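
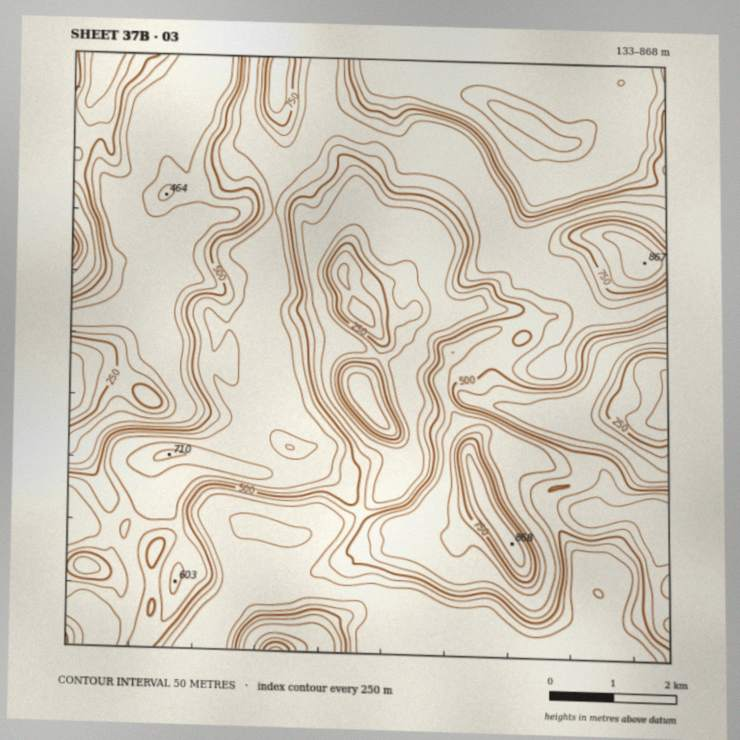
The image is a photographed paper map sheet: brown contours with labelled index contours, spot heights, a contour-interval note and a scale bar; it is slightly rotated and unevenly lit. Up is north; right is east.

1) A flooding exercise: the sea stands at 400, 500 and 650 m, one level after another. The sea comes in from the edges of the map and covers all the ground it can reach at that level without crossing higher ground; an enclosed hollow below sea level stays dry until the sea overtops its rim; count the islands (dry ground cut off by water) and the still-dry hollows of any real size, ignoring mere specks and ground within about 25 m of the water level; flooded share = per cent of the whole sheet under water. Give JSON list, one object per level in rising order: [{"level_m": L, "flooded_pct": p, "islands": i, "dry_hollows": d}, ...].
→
[{"level_m": 400, "flooded_pct": 29, "islands": 0, "dry_hollows": 1}, {"level_m": 500, "flooded_pct": 52, "islands": 0, "dry_hollows": 1}, {"level_m": 650, "flooded_pct": 93, "islands": 2, "dry_hollows": 0}]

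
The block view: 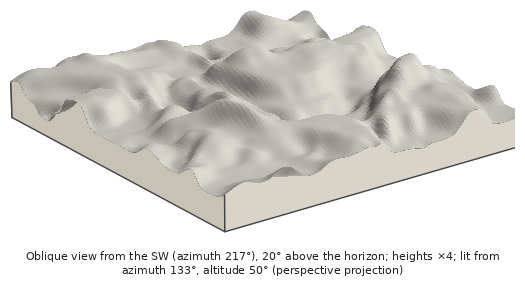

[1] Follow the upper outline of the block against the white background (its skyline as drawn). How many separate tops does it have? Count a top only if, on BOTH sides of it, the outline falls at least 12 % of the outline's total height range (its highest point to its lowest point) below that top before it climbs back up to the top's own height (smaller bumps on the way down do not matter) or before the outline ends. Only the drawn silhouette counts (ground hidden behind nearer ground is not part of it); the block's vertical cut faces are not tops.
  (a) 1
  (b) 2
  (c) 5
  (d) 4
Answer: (b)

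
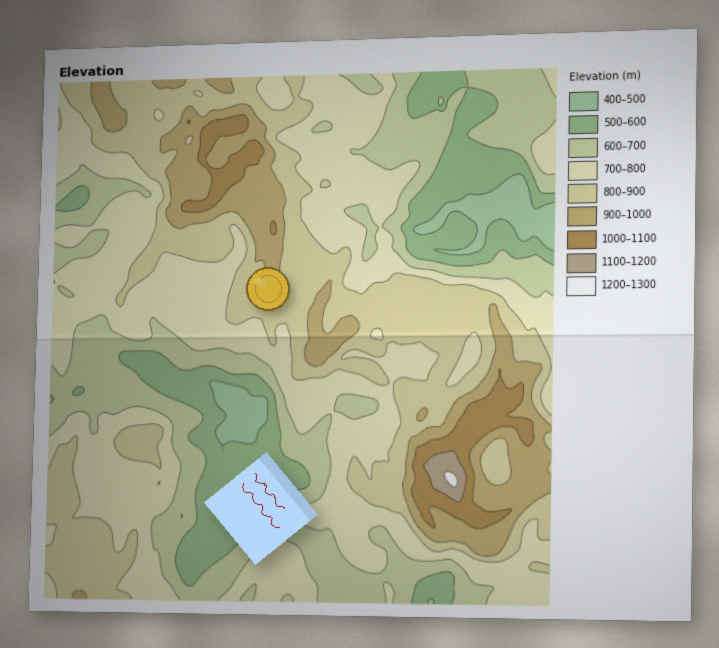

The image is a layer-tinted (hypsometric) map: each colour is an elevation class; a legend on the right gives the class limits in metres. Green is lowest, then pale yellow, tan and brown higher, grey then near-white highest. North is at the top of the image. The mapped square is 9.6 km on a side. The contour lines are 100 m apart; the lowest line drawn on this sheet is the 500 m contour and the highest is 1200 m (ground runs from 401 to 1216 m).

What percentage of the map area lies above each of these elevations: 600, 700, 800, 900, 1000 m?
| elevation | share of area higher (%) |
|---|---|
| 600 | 86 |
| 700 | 67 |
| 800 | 36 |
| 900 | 14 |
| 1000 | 4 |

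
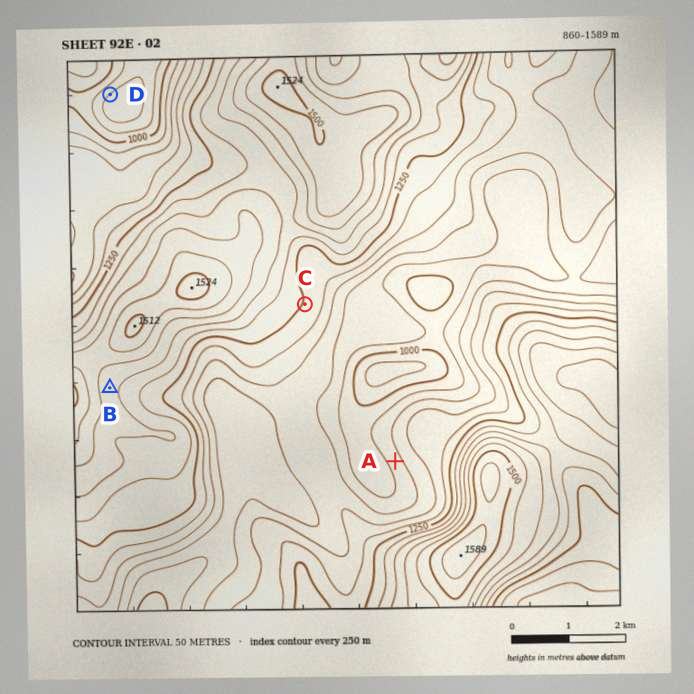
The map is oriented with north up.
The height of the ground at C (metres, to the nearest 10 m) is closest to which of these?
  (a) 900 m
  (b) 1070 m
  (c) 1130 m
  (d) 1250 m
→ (d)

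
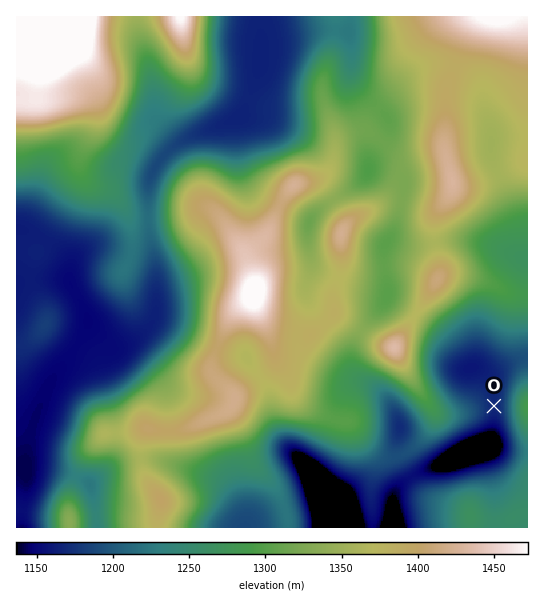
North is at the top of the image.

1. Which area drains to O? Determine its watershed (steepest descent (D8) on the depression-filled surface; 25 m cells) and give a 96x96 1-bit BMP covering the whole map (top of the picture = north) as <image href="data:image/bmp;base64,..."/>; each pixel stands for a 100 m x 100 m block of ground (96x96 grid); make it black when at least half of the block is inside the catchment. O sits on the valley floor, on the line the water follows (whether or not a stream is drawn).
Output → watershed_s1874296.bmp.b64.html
<image width="96" height="96" href="data:image/bmp;base64,Qk2+BAAAAAAAAD4AAAAoAAAAYAAAAGAAAAABAAEAAAAAAIAEAAATCwAAEwsAAAIAAAAAAAAA////AAAAAAAAAAAAAAAAAAAAAAAAAAAAAAAAAAAAAAAAAAAAAAAAAAAAAAAAAAAAAAAAAAAAAAAAAAAAAAAAAAAAAAAAAAAAAAAAAAAAAAAAAAAAAAAAAAAAAAAAAAAAAAAAAAAAAAAAAAAAAAAAAAAAAAAAAAAAAAAAAAAAAAAAAAAAAAAAAAAAAAAAAAAAAAAAAAAAAAAAAAAAAAAAAAAAAAAAAAAAAAAAAAAAAAAAAAAAAAAAAAAAAAAAAAAAAAAAAAAAAAAAAAAAAAAAAAAAAAAAAAAAAAAAAAAAAAAAAAAAAAAAAAAAAAAAAAAAAAAAAAAAAAAAAAAAAAAAAAAAAAAAAAAAAAAAAAAAAAAAAAAAAAAAAAAD/AAAAAAAAAAAAAAH//8AAAAAAAAAAAAH//8AAAAAAAAAAAAP//8AAAAAAAAAAAAf//8AAAAAAAAAAAA///8AAAAAAAAAAAA///8AAAAAAAAAAAB///8AAAAAAAAAAAB///8AAAAAAAAAAAD///8AAAAAAAAAAAH///8AAAAAAAAAAAH///8AAAAAAAAAAAH///8AAAAAAAAAAAD///8AAAAAAAAAAAD///8AAAAAAAAAAAB///8AAAAAAAAAAAA///8AAAAAAAAAAAAf//8AAAAAAAAAAAAf//8AAAAAAAAAAAAP//8AAAAAAAAAAAAH//8AAAAAAAAAAAAH//8AAAAAAAAAAAAD//AAAAAAAAAAAAAD/8AAAAAAAAAAAAAB/gAAAAAAAAAAAAAAAAAAAAAAAAAAAAAAAAAAAAAAAAAAAAAAAAAAAAAAAAAAAAAAAAAAAAAAAAAAAAAAAAAAAAAAAAAAAAAAAAAAAAAAAAAAAAAAAAAAAAAAAAAAAAAAAAAAAAAAAAAAAAAAAAAAAAAAAAAAAAAAAAAAAAAAAAAAAAAAAAAAAAAAAAAAAAAAAAAAAAAAAAAAAAAAAAAAAAAAAAAAAAAAAAAAAAAAAAAAAAAAAAAAAAAAAAAAAAAAAAAAAAAAAAAAAAAAAAAAAAAAAAAAAAAAAAAAAAAAAAAAAAAAAAAAAAAAAAAAAAAAAAAAAAAAAAAAAAAAAAAAAAAAAAAAAAAAAAAAAAAAAAAAAAAAAAAAAAAAAAAAAAAAAAAAAAAAAAAAAAAAAAAAAAAAAAAAAAAAAAAAAAAAAAAAAAAAAAAAAAAAAAAAAAAAAAAAAAAAAAAAAAAAAAAAAAAAAAAAAAAAAAAAAAAAAAAAAAAAAAAAAAAAAAAAAAAAAAAAAAAAAAAAAAAAAAAAAAAAAAAAAAAAAAAAAAAAAAAAAAAAAAAAAAAAAAAAAAAAAAAAAAAAAAAAAAAAAAAAAAAAAAAAAAAAAAAAAAAAAAAAAAAAAAAAAAAAAAAAAAAAAAAAAAAAAAAAAAAAAAAAAAAAAAAAAAAAAAAAAAAAAAAAAAAAAAAAAAAAAAAAAAAAAAAAAAAAAAAAAAAAAAAAAAAAAAAAAAAAAAAAAAAAAAAAAAAAAAAAAAAAAAAAAAAAAAAAAAAAAAAAAAAAAAA="/>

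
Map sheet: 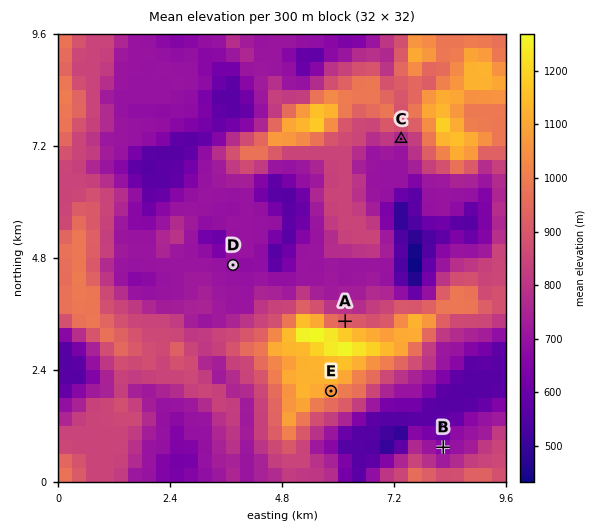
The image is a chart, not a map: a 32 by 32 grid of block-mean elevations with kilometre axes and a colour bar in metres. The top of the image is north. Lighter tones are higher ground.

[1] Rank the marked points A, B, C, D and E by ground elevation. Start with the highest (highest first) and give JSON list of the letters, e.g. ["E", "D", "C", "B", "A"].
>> ["E", "A", "C", "D", "B"]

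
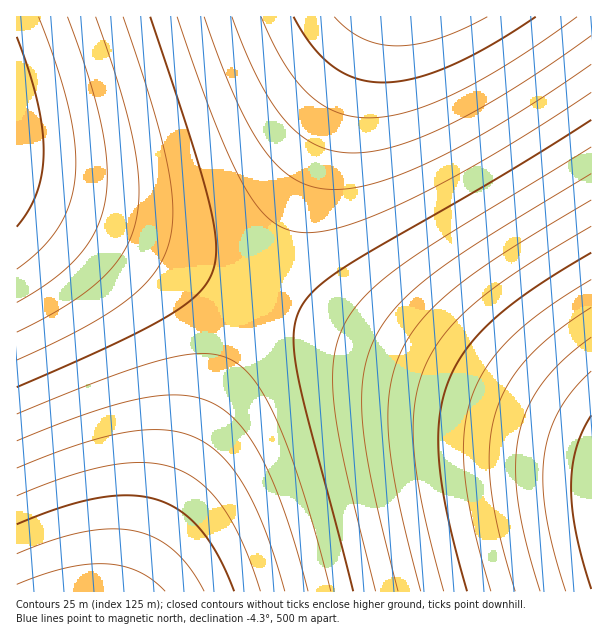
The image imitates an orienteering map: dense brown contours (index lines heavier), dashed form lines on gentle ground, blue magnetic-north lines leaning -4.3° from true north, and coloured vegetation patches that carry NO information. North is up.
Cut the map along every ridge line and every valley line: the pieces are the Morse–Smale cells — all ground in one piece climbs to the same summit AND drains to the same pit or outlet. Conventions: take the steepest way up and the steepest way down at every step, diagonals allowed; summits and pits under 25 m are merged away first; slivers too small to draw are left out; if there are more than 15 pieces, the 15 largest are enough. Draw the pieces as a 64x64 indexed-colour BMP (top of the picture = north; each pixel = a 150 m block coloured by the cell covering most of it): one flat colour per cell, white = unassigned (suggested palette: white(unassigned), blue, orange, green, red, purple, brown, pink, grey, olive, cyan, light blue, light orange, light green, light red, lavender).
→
<image width="64" height="64" href="data:image/bmp;base64,Qk12CAAAAAAAAHYAAAAoAAAAQAAAAEAAAAABAAQAAAAAAAAIAAATCwAAEwsAABAAAAAAAAAA////ALR3HwAOf/8ALKAsACgn1gC9Z5QAS1aMAMJ34wB/f38AIr28AM++FwDox64AeLv/AIrfmACWmP8A1bDFAEREREREREIiIiIiIiIiIiIiIiIiIiIiIiIiIiIiIiIiREREREREQiIiIiIiIiIiIiIiIiIiIiIiIiIiIiIiIiJERERERERCIiIiIiIiIiIiIiIiIiIiIiIiIiIiIiIiIkREREREREQiIiIiIiIiIiIiIiIiIiIiIiIiIiIiIiIiRERERERERCIiIiIiIiIiIiIiIiIiIiIiIiIiIiIiIiJEREREREREQiIiIiIiIiIiIiIiIiIiIiIiIiIiIiIiIkRERERERERCIiIiIiIiIiIiIiIiIiIiIiIiIiIiIiIiREREREREREQiIiIiIiIiIiIiIiIiIiIiIiIiIiIiIiJERERERERERCIiIiIiIiIiIiIiIiIiIiIiIiIiIiIiIkREREREREREIiIiIiIiIiIiIiIiIiIiIiIiIiIiIiIiRERERERERERCIiIiIiIiIiIiIiIiIiIiIiIiIiIiIiJEREREREREREIiIiIiIiIiIiIiIiIiIiIiIiIiIiIiIkRERERERERERCIiIiIiIiIiIiIiIiIiIiIiIiIiIiIiREREREREREREIiIiIiIiIiIiIiIiIiIiIiIiIiIiIiJERERERERERERCIiIiIiIiIiIiIiIiIiIiIiIiIiIiIkREREREREREREIiIiIiIiIiIiIiIiIiIiIiIiIiIiIiREREREREREREQiIiIiIiIiIiIiIiIiIiIiIiIiIiIiJEREREREREREREIiIiIiIiIiIiIiIiIiIiIiIiIiIiIUREREREREREREQiIiIiIiIiIiIiIiIiIiIiIiIiIiERREREREREREREREIiIiIiIiIiIiIiIiIiIiIiIiIRERFEREREREREREREQiIiIiIiIiIiIiIiIiIiIiIiEREREUREREREREREREREIiIiIiIiIiIiIiIiIiIiIhERERERREREREREREREREQiIiIiIiIiIiIiIiIiIiERERERERFERERERERERERERCIiIiIiIiIiIiIiIiIhEREREREREUREREREREREREREQiIiIiIiIiIiIiIiIRERERERERERRERERERERERERERCIiIiIiIiIiIiIhERERERERERERFEREREREREREREREQiIiIiIiIiIiIREREREREREREREURERERERERERERERCIiIiIiIiIiERERERERERERERERREREREREREREREREQiIiIiIiIRERERERERERERERERFERERERERERERERERCIiIiIiEREREREREREREREREREUREREREREREREREREIiIiIhERERERERERERERERERERRERERERERERERERERCIiERERERERERERERERERERERFEREREREREREREREREIhEREREREREREREREREREREREUREREREREREREREREQxERERERERERERERERERERERERRERERERERERERERDMzERERERERERERERERERERERERFEREREREREREREQzMzMxEREREREREREREREREREREREUREREREREREREMzMzMzERERERERERERERERERERERERREREREREREQzMzMzMzMRERERERERERERERERERERERFEREREREREMzMzMzMzMzEREREREREREREREREREREREURERERERDMzMzMzMzMzMRERERERERERERERERERERERREREREMzMzMzMzMzMzMzERERERERERERERERERERERFERERDMzMzMzMzMzMzMzMREREREREREREREREREREREUREQzMzMzMzMzMzMzMzMzERERERERERERERERERERERREMzMzMzMzMzMzMzMzMzMREREREREREREREREREREREzMzMzMzMzMzMzMzMzMzMxERERERERERERERERERERETMzMzMzMzMzMzMzMzMzMzMRERERERERERERERERERERMzMzMzMzMzMzMzMzMzMzMxEREREREREREREREREREREzMzMzMzMzMzMzMzMzMzMzMRERERERERERERERERERETMzMzMzMzMzMzMzMzMzMzMxERERERERERERERERERERMzMzMzMzMzMzMzMzMzMzMzMREREREREREREREREREREzMzMzMzMzMzMzMzMzMzMzMxERERERERERERERERERETMzMzMzMzMzMzMzMzMzMzMzERERERERERERERERERERMzMzMzMzMzMzMzMzMzMzMzMxEREREREREREREREREREzMzMzMzMzMzMzMzMzMzMzMzERERERERERERERERERETMzMzMzMzMzMzMzMzMzMzMzMxERERERERERERERERERMzMzMzMzMzMzMzMzMzMzMzMzEREREREREREREREREREzMzMzMzMzMzMzMzMzMzMzMzMxERERERERERERERERETMzMzMzMzMzMzMzMzMzMzMzMzERERERERERERERERERMzMzMzMzMzMzMzMzMzMzMzMzMREREREREREREREREREzMzMzMzMzMzMzMzMzMzMzMzMzERERERERERERERERETMzMzMzMzMzMzMzMzMzMzMzMzMRERERERERERERERERMzMzMzMzMzMzMzMzMzMzMzMzMzEREREREREREREREREzMzMzMzMzMzMzMzMzMzMzMzMzMRERERERERERERERETMzMzMzMzMzMzMzMzMzMzMzMzMzERERERERERERERER"/>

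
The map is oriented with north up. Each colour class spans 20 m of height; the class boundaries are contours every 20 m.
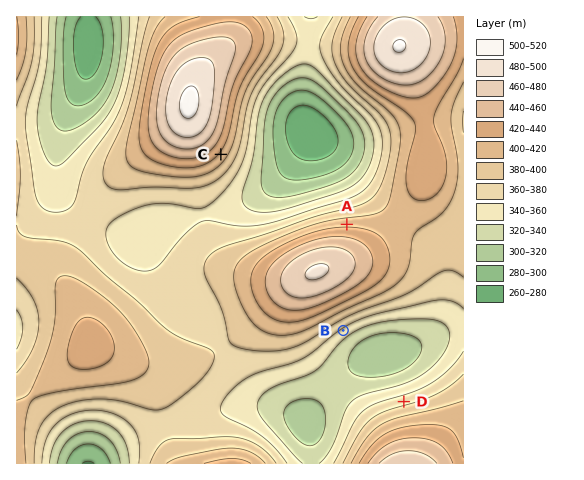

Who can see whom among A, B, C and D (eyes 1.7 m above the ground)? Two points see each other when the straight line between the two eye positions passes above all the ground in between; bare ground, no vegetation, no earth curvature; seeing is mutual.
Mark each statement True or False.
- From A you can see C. True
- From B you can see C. False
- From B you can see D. True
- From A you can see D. False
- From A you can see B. False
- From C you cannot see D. True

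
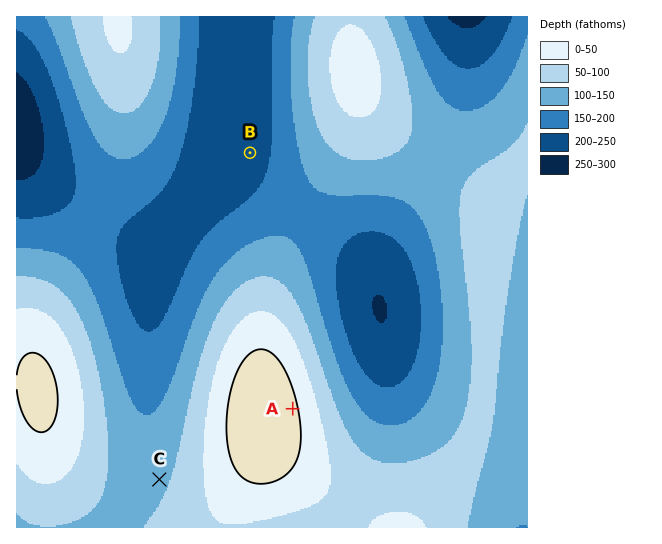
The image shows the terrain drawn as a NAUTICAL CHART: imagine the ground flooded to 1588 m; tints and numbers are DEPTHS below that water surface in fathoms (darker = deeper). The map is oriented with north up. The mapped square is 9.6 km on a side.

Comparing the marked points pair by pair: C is lower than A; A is higher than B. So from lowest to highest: B C A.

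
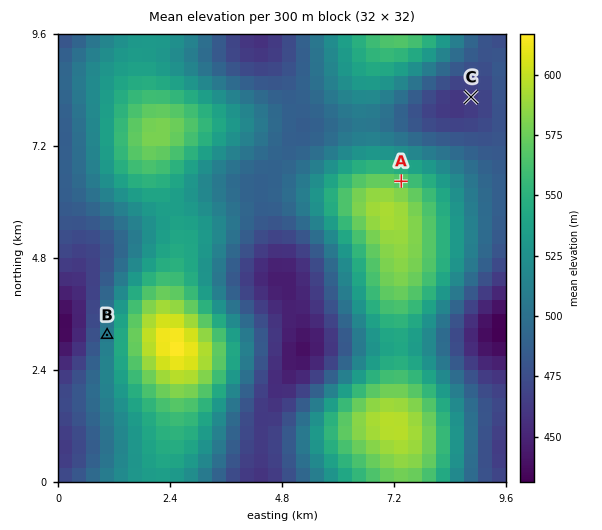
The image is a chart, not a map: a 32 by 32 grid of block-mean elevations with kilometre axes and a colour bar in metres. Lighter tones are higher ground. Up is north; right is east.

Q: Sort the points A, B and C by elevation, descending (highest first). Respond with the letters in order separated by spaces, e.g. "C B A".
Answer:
A B C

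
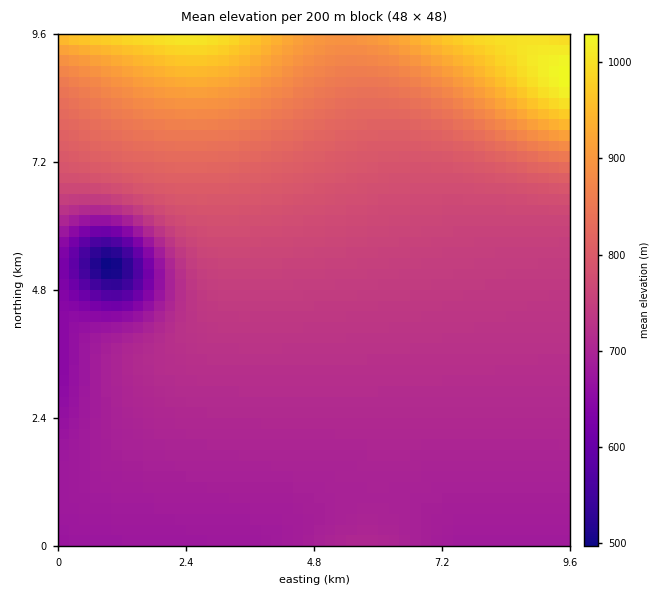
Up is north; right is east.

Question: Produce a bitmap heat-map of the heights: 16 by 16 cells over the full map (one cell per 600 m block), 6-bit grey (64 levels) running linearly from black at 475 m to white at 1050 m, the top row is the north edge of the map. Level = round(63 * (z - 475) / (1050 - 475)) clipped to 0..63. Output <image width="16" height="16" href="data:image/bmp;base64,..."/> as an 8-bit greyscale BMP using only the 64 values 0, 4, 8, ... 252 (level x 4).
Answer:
<image width="16" height="16" href="data:image/bmp;base64,Qk02BQAAAAAAADYEAAAoAAAAEAAAABAAAAABAAgAAAAAAAABAAATCwAAEwsAAAABAAAAAAAAAAAAAAEBAQACAgIAAwMDAAQEBAAFBQUABgYGAAcHBwAICAgACQkJAAoKCgALCwsADAwMAA0NDQAODg4ADw8PABAQEAAREREAEhISABMTEwAUFBQAFRUVABYWFgAXFxcAGBgYABkZGQAaGhoAGxsbABwcHAAdHR0AHh4eAB8fHwAgICAAISEhACIiIgAjIyMAJCQkACUlJQAmJiYAJycnACgoKAApKSkAKioqACsrKwAsLCwALS0tAC4uLgAvLy8AMDAwADExMQAyMjIAMzMzADQ0NAA1NTUANjY2ADc3NwA4ODgAOTk5ADo6OgA7OzsAPDw8AD09PQA+Pj4APz8/AEBAQABBQUEAQkJCAENDQwBEREQARUVFAEZGRgBHR0cASEhIAElJSQBKSkoAS0tLAExMTABNTU0ATk5OAE9PTwBQUFAAUVFRAFJSUgBTU1MAVFRUAFVVVQBWVlYAV1dXAFhYWABZWVkAWlpaAFtbWwBcXFwAXV1dAF5eXgBfX18AYGBgAGFhYQBiYmIAY2NjAGRkZABlZWUAZmZmAGdnZwBoaGgAaWlpAGpqagBra2sAbGxsAG1tbQBubm4Ab29vAHBwcABxcXEAcnJyAHNzcwB0dHQAdXV1AHZ2dgB3d3cAeHh4AHl5eQB6enoAe3t7AHx8fAB9fX0Afn5+AH9/fwCAgIAAgYGBAIKCggCDg4MAhISEAIWFhQCGhoYAh4eHAIiIiACJiYkAioqKAIuLiwCMjIwAjY2NAI6OjgCPj48AkJCQAJGRkQCSkpIAk5OTAJSUlACVlZUAlpaWAJeXlwCYmJgAmZmZAJqamgCbm5sAnJycAJ2dnQCenp4An5+fAKCgoAChoaEAoqKiAKOjowCkpKQApaWlAKampgCnp6cAqKioAKmpqQCqqqoAq6urAKysrACtra0Arq6uAK+vrwCwsLAAsbGxALKysgCzs7MAtLS0ALW1tQC2trYAt7e3ALi4uAC5ubkAurq6ALu7uwC8vLwAvb29AL6+vgC/v78AwMDAAMHBwQDCwsIAw8PDAMTExADFxcUAxsbGAMfHxwDIyMgAycnJAMrKygDLy8sAzMzMAM3NzQDOzs4Az8/PANDQ0ADR0dEA0tLSANPT0wDU1NQA1dXVANbW1gDX19cA2NjYANnZ2QDa2toA29vbANzc3ADd3d0A3t7eAN/f3wDg4OAA4eHhAOLi4gDj4+MA5OTkAOXl5QDm5uYA5+fnAOjo6ADp6ekA6urqAOvr6wDs7OwA7e3tAO7u7gDv7+8A8PDwAPHx8QDy8vIA8/PzAPT09AD19fUA9vb2APf39wD4+PgA+fn5APr6+gD7+/sA/Pz8AP39/QD+/v4A////AFhYWFhYXFxcYGRkYFxcXFxYXFxcXFxcYGBgYGBgYGBgXFxgYGBgYGBgZGRgYGBgYFhgYGRkZGRkZGRkZGRkZGRUYGRoaGhoaGhoaGhoaGhoVGBobGxsbGxsbGxsbGxsbFBcZGxwcHBwcHBwcHBwcHBIPEhkdHR0dHR0dHR0cHBwNBQsYHh8fHh4eHh4dHR0dEAoSHCAgICAfHx8fHh4eHhoaHSEiIiIhISEgICAgICAhIiQlJSUkIyMiIiEiIiMkJSYnKCgoJyYlJCQkJScpLCcpKywsLCooJyYmJyktMTUrLS8xMjEuLCopKiwvMzg7MTQ2Nzg2Mi8tLS8xNTg6Ow="/>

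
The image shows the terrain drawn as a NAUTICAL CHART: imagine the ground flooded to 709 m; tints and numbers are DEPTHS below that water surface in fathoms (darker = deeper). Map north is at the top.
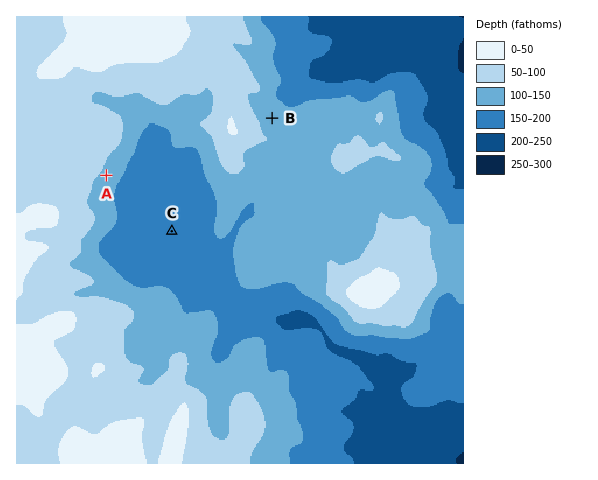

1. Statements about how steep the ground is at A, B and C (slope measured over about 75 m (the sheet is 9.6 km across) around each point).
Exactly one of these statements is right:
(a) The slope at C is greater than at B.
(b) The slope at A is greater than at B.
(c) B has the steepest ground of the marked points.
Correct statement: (b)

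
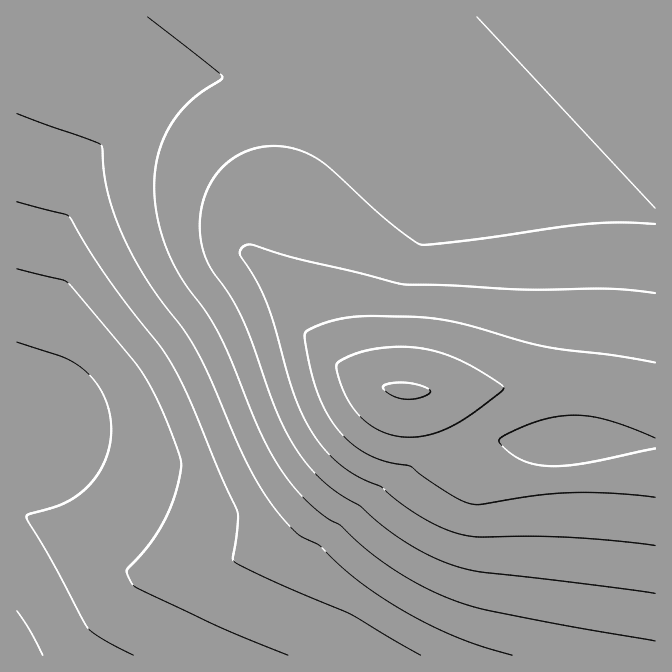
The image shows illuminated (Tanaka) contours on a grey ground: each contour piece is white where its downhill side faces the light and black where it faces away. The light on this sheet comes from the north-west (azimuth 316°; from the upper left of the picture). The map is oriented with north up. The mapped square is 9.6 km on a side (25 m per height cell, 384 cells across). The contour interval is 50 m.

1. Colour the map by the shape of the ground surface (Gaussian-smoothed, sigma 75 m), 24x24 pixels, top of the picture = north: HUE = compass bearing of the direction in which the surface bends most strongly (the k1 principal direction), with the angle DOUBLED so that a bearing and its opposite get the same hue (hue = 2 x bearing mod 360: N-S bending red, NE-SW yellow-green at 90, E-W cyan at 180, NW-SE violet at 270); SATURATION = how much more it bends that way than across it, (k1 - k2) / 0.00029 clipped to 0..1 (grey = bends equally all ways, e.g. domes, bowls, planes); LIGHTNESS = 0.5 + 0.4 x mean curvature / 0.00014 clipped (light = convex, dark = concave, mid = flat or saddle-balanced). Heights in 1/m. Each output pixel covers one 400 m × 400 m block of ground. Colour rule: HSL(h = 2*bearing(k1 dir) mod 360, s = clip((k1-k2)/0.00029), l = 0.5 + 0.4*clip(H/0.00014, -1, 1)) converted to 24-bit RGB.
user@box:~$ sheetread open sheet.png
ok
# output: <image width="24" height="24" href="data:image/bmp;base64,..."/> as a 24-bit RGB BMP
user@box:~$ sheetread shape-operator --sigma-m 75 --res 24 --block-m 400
<image width="24" height="24" href="data:image/bmp;base64,Qk32BgAAAAAAADYAAAAoAAAAGAAAABgAAAABABgAAAAAAMAGAAATCwAAEwsAAAAAAAAAAAAAcqVooZ2CrICAj4J4g396f318gH59hIB/goCAgYCBf3+Bf4CBeHaAcjA9ejsvkIRjiZV4g5d5dYx1dotwd4lldoZXc4FIcXo+bKKIfJKCmoORt4OYh4B/f4CBfoCChIKDgoGDgYCDgX+CgXqAdSZRiVVmjIiAj5J+jZh8hJl5d4x9eYp+e4h/fIZ/fYSAeX6CcZWUeYmFfoKBnoGUwZrNjoK4gn2cgoCKg4CFhH6Eg3yAfTVzj0p4jnx9kId9lpV7k554g5x1dIx7d4l+eoeAfIWAfYOBeX2BdYCGeYaHgb7EjsvegpPDmnzIrIXYtovcuYfTpXmthV1naCNplHV+k3p4lYZ6m5V6nqV2gqFwb4x5c4l+d4eAeoSBfIOCeHyBd6ytkOjmc6q4eXCBgXB/hHB+h298i217llRtrxNCyxlQOIJpeYtemH16l4qAnZKDr6h/h6tuaI15bop/dIaBeISCe4KCeHuBhNPNcX6Bcm13eG55fG55gG54hGx3gTVPeBYsnE1fplpntGJxQolEa5dmmpuQk5yjw5y7xs6YZpukapCTcYiJdoOFeoCCd3qBfn1wdHFub2txdGxzeGxzfGtzdSxPfSdLlV97n1x8qV12sWVstIJvOKEsO7dVkMO/m+fm0uf5srT/xMD/zsj/0cv/zsj/xcL9f3xrc3JrbWptcGttc2tubzRYdCxViWd+kWOGnWCMqWiNs3mLvZGNwLGaT8o6AaUAHOECSqIxQYNOUoJqX4J1ZYVljIFYknM3gH1oc3JpamlqbWpqbUliYiJPfGx4g2uCiGeMlWiZpXajs46lwqiqy8G3xce4oLigWK0/T3QYMkgKIy4FKS8ELy0EPjQHYE0UgX1odHNpaWppa19mUBlDcmhvdHB3dG59dGuHem6UjX+gq5yuw7i53OTq2N7z1db2zMn3m5TteHDfZmLRY2nMco3eqc/6zOr/gn5pdXVqamVrUhs+alBhanVtbnh2bXh9aniGbH6SfY6do87IzP/9z+382d7yxb/ntaPmpY7snIjzmY72lZXykJ/hgJGwgH+Ign9seHdtYStieUVyb3J7YnlsZn1yZ4F8ZYmHZpOReMyozP/ne8mfhayQpaSXqYyUpXiXnmecjGKTg2eLg3GHhnqCh31/hH9/g4Bxemh1UB1lenCFgXaIdXaFY4JzYoZ2YYx8XauDzP/cWL1yWq1cXqRfhpF0nnZynmd4l2GBj2OGiWqGhnODhnp+iH59hX9+g4F3Xkh7VTmCdHGOenWRhXuVhHyTZYp4XZJ1vP/NX9B5VZ9YYaNTYZlPUnhZkXBjlGBikGFwi2Z4h259hnZ9hnt8iIB9hYB+goJ9PzR6V1ORcXaWdHuaeH2ihX+umoi7sffRiu+nY5RpYpddbZhZdJRVO29MfG9bi2diimZpiGxzhnJ4hXh6hn58iIJ+hoJ/gYKDNT5/VWGYcoCbdIihdpKqeqO5j9fc3fXWhZZ8b5BvcJBpd5Bkfo5hYYBUNmZihHBohm9thXJyhXd3hX17hoF9iIN9h4F5gYKGSV+HPmOWdIqedZWjdqWqebWpfsOPuMaHqpKHgo18e4x1fotxgopuhIZrRB4zaGkfbG4icHEmdHMpdnApdmkndV4lc1MmgYKJcXyKIGWFdpGeeJ2heaafe6uTfq9+oK6CppmFmImFh4p/g4h7hYd4fEBjeDxhgn91gX51gX5zgX5ygH5zgH53gH98gH9/gIKKgIGKK3qCVJ2eep6dfKGVfaOKg6N/lqKCnpmDmYqEkoSDiIWBhVtwcSlYgX96gYB8gX99gH9+gH9+gH9/gH9/gH9/gH9/gIKKgIGKcYCLHnxfY52IfpuOf5yGhZyBkZqCmJaDloyDk4SDkGFxcSNMgXZ5gIF+gIB+gIB/gIB/gIB/gIB/gIB/gIB/gIB/gIGJgIGJfH6KbYqIInw9QJNGeZd5hpeBjpaClJOCk4V5jEE9dyc4gnV4f4F/f4F/f4B/gIB/gIB/gIB/gIB/gIB/gIB/gIB/f4GIgIGIfX+IfYCIeoSHTIVKRXsmYX8nfoEpfWUneEongVpQfoJ9f4GAf4GAf4B/f4B/f4B/f4B/f4B/f4B/f4B/f4B/f4B/f4GHgIGGfn+HfoCGfoGGfoKGfoOFe4R+fIN4fIN8f4KBf4KBf4GBf4GAf4GAf4CAf4CAf4CAf4B/f4B/f4B/f4B/f4B/f4B/f4CFgICFfn+FfoCFfoGEfoGEfoKEf4KDf4KDf4KCf4KBf4GBf4GAf4CAf4CAf4CAf4CAf4CAf4CAf4CAf4CAf4CAf4B/f4B/"/>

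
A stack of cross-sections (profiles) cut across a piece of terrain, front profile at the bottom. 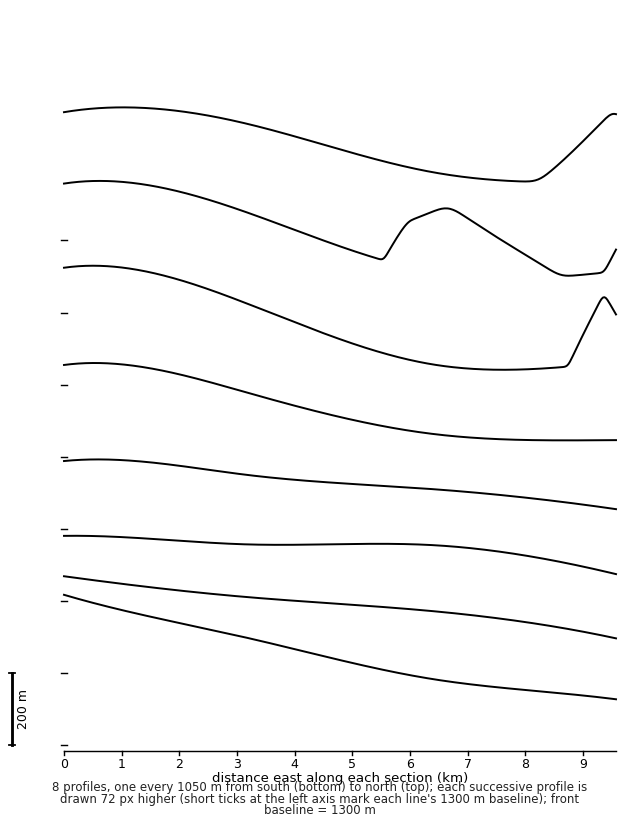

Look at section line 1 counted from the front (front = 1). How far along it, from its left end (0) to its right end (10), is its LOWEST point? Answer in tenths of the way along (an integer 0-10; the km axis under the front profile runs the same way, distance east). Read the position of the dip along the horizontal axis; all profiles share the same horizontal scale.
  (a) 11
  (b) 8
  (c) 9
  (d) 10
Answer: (d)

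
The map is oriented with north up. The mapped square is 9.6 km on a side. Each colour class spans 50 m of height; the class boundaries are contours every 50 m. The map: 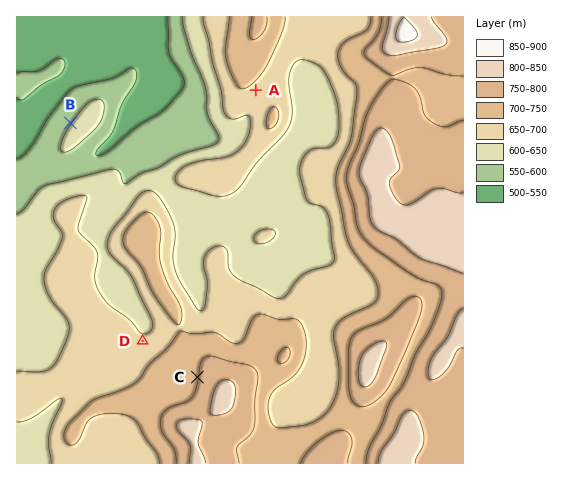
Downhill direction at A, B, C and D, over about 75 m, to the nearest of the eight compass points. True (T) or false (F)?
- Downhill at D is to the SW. F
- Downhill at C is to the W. T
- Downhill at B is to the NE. F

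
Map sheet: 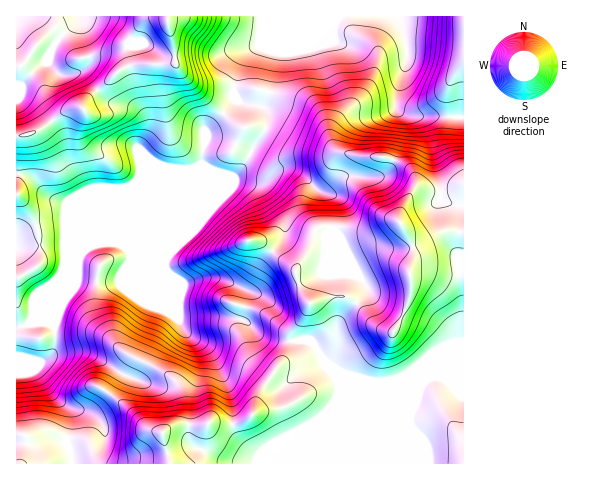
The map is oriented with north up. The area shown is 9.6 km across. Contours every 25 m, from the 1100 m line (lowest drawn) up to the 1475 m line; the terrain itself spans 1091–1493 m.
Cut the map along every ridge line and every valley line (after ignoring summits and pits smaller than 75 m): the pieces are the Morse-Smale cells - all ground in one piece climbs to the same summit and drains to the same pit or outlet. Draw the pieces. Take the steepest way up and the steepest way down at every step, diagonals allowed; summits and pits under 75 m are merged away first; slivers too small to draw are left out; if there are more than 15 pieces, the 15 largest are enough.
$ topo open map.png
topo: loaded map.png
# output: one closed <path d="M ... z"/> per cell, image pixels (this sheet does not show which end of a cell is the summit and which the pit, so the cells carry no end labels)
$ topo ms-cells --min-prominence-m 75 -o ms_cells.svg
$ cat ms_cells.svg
<path d="M463 16l-131 0-83 35-7 8-4 12-5 32-28 28-3 33-9 6-36 15-56 56-14 7-7 7-8 19-9 11 14-7 32 4 9-1 13-23 40 41 9 18 43 0 19 2 23 19 18 4 25-2 9 8 3 8 13 13 6 15-3 14 0 66 127 0z"/><path d="M131 258l-13 23-9 1-26-4-12 3-8 5-33 35 1 2 16 0 7 5 2 13-4 15 17-4 18 1 15 7 14 11-1 6-8 13-15 18-10 2-15-3 4 6 0 7-5 21 5 11 1 11 263 1 1-66 3-14-6-15-13-13-3-8-9-8-25 2-18-4-23-19-19-2-43 0-9-18z"/><path d="M330 16l-162 0-1 4-21 0-20 22 2 15 4 8-15 7-32 30-3 6-6-1-8 2-27 20-10 5-14 2-1 191 8-1 6-4 5-9 35-35 10-23 7-7 14-7 56-56 36-15 9-6 3-33 28-28 5-32 4-12 7-8z"/><path d="M167 16l-150 0-1 120 15-2 10-5 27-20 8-2 6 1 3-6 32-30 16-8-5-7-2-15 15-18 10-6 16 2z"/><path d="M47 323l-16 0-15 5 1 136 54 0 1-8-6-15 5-28-5-7 16 4 10-2 24-33 0-4-4-4-25-14-31 0-8 6 6-11 2-15-2-5z"/>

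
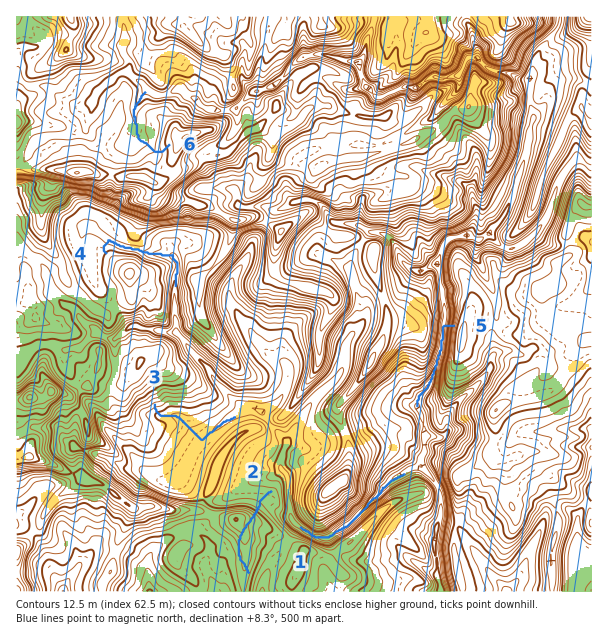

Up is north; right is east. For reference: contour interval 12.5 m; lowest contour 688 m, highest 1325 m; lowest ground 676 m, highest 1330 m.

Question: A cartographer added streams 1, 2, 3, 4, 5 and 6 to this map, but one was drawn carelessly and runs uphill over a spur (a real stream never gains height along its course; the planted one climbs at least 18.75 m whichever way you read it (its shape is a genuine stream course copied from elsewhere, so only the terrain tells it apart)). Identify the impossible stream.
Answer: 2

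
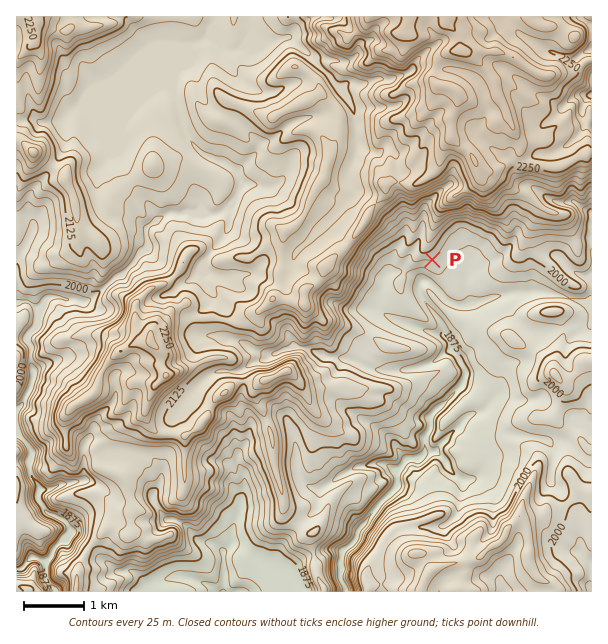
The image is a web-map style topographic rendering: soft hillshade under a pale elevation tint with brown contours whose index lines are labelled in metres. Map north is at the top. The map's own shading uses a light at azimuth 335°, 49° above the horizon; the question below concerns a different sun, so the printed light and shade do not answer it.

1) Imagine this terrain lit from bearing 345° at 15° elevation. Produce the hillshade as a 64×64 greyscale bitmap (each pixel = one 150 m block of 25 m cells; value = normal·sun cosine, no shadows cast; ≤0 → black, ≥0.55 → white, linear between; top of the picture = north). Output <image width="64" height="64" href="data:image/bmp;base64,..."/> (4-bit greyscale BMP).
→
<image width="64" height="64" href="data:image/bmp;base64,Qk12CAAAAAAAAHYAAAAoAAAAQAAAAEAAAAABAAQAAAAAAAAIAAATCwAAEwsAABAAAAAAAAAAAAAAABEREQAiIiIAMzMzAERERABVVVUAZmZmAHd3dwCIiIgAmZmZAKqqqgC7u7sAzMzMAN3d3QDu7u4A////AOy4A5VplCNXiJlzRkRnd3dGqUOIeJumR5iJhmZkWKhT/ZkElleHQzVndlRWVWd3dleIh5h3iadFd2dmdmV5mGXPubq3ZlMxADRERVZ2d3ZmeFWbuHdleXZmUzV3Zpqodgl3//llMAAAABNWd4dmZUR5ZK/6eHZYmah0Ild2iZiGAADP/FIiAAAABXdnl1Q0MkVBb/2Iq6qryplhJ4Z3d3UwABz+c0QyQxAmVlaHUhFDMQAL/7i97d26mbg1d2VmZkJTBbymV3Z5uFMjRXdjEDd0EALv+pvLzd24vXRmVVZmZ76UN6l4d2e7MAJFeIdSN5hDIF//y6hnz+y+1mdVZmZou1AUiYh2ZiEAATVpmYRGinQgCf/924aN7977eHZmZlikABRoiHeIIAARE2iIhld5lTEAv/7d25vezf6ImIdmRYioZniHd3d2MhATVnd2eJmnREAM/bu8q7uqzqaal2dFNay7l2ZlRJljIjQ1Z2d4d5qFVRO6qZmqqpmt1XqHeFgQAkdkVnY0eHVEM0VmV3dUSKqHdoq5ipd4iJvoWHeJeVQAAkVndlVodmZEVFZXZlQzSJmHfe2qhVZ4istnmZhXtzAUZ4h3ZVd1VVRkVmVWZUIREzE4vtlndneIq4iql0V4UTV3ZmVDRVMiI0Z2ZVZlQzAAAjEomHd3d3iaqJl3siV1RIZUMxACMQAjNodlZmVDMzRFIjZXqXd3eImXeHijREUhZlQiEkV0ABIjd3ZmZDRXZUM0RYSKh3d3ZlVniHaYQgAlREImiKlAAiNWh1VDRnh1MkVFpkiYiHZVVVd3q5qUAANTVjRniqQCIzVlRDRndkIiREScdXiIiIh3Zmadq9tgAGZIUUZ5qAAiFDIzRndUMzM0MDvHZoiZmZhTRizL39ggN1ZgBGiZMBIRASJXZkRVVERDA6yGZ4h3dkNFCNzO/qRXZXIAJoq3NUAAE2d3Z4iHdlUyO6h3d2VDRUQFy7zu11eXhwACWc2quVAFd4mau8y5h2QmmHZ3h0NnVCSLvM3qNYd4hTMjZ4v/+2iamru6mYiJl2Z3ZmeamJhkJDaKq+1RRmZ3mHRER77/+6qomYdUMzR6lldmZnm8qodmZEV4rbY0VWaJqqqXVH38dlVmZlREQ0iUZ2ZVaLyqzJipZVZ63ZZWZ3iaqoYwA3UhA0ZneJmZh1VmZlZ4mprMZ826iJvMuZh1ZnZlQiEjMQABNWiau6mHRmd3iId4iJpEvdzM3/6qyoVVVERDMzIiACFGiamYdmRWeImpdVVmd4V7vN7u/8rdtlVnd3dTEAICdniZh2VWZHiZmZmGVEVnqGq8zLmKyq7aZXmYmrYRJDR1NXd2VXhXiJmZmau6mHdlNYd2eXnteKyoiIiry3Z3YyABRmZmh2dmZniIq8ynRUIRIiImvf+2V6qYiZmsyZlxAAAlZ2Z3dmZmVVZndlM1ZBABESF97/2laJiId4qom6UAABRndkZVZndlRERER3Z2QhERMQSu3uo1d2VWeZiKl0IRE1Z1I0Zmd3ZTNEV4ZXiGQzMzEEvLu3NXdlVXiHiahBACNVUyRWZnd2Q0V4U0eZmGVURDJqmatke7mXZ2aKu4IAATVFM1ZmZmdkRWVUVoqphmV2ZUd4nLh6zLl2ZWibtwAAFFVSRWVVRGQ0M0VVeamHZ5h2V4mbzJeqmHdkRomqYAACVGIkVEMyRSERJEZoiYd5mYZlmqu7uImYiKhVeImzAAE0YgAiEAI0IAACNWZ4h3iIdlVoqpmZiZq8zJVXibogARJTAAAAAiMyIzQ0VGd3eIdmVkRWZ2Z5qs3MtlZ4rIAAADYAAAABE0aZlRJDRnd4h3ZlRERWZViqu7u4VWeLowAABnEAAAAUZ2RiAiU0WIiIdmRVVVVmVpmZmrpkZ3iGMAAAe1AAACVkAAADA2ZniImHZEVVVWd2d2aJu4RXd3h1dQAHdEMQIiAAAAUQWYZniZh1VWZmeIdmVmirplaImpiJggJVZlMQASAABSA5t1Z4mZh3dniIdWdlV4mnVYmrmXeHIUZ4hTNGdzEFUzjKd3eJmph3iGVURnVFeJhleZmoh3dAN5h2VWeKp2a7eKqYd3iamIiGREVFZlNGeHV4dXZneFJZh1VFZlebqc25mYd3d4mYeGVERWU0ZTR4dnd0RkVndnh1VEd3ZWrKqqiId3d3iId3ZlVWZDFHd4h2eIY1U0Z3ZmZVVneHaJd1Znh3d3eIh3dmd2ZVZSNniHd4qph1NXZEV3Z2Vnl4hFI0Z3d3d4iHh3iHZnmrhTRWiXeZq7lkZjNWZ3VVaJi1UyRWd3d3eIiHeYd4q8zKhlaZd3ZWmoVWVWZXZWVDd6ZUI1Vnd3d3iIiZiau6mKu5eJd5mqdYhmeHdndmUyISRmU0VWZ3d3d3eamaqpiGV4maZFV7u6mZmZhmh2UyERAUZTRWZWZ3d3d4maqYiap0WahUIAMjjLqZdleGVGh1UwM1I0VVVmd3d3eJmYiJvMmbplVkAAAGuVQzRlRHrMqJJSNDIjRVVnd3d3iIiIib3clUIFlRIgB5ZDRmVoqqqEWZU0MQEjRFZ3d3d4h3d4m8pjIQBYdEIBeYeImauoZlEDiFMzEAASRWZmZmd3Z3d3mGVFYwV2VUI2iIiaqXUzZjFnY0ZUQhIzRVVVV3d3dmRGiaumEViHZlRniIiHVFV6tVZkWHiHUzI0VVVWd3d3ZDR638dBWpdmZWaJl3ZFd4vo"/>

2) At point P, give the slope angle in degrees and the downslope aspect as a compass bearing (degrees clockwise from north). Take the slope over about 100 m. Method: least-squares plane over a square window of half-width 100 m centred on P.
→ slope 8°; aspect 159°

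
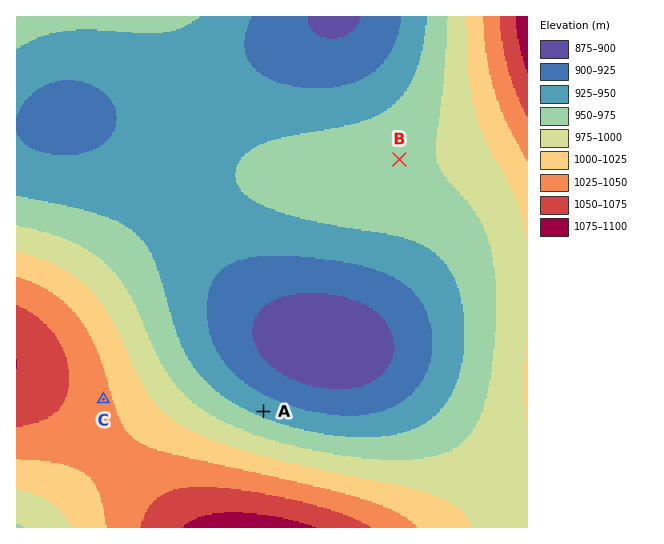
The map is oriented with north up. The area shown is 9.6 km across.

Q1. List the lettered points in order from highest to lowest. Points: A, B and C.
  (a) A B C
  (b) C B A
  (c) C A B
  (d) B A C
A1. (b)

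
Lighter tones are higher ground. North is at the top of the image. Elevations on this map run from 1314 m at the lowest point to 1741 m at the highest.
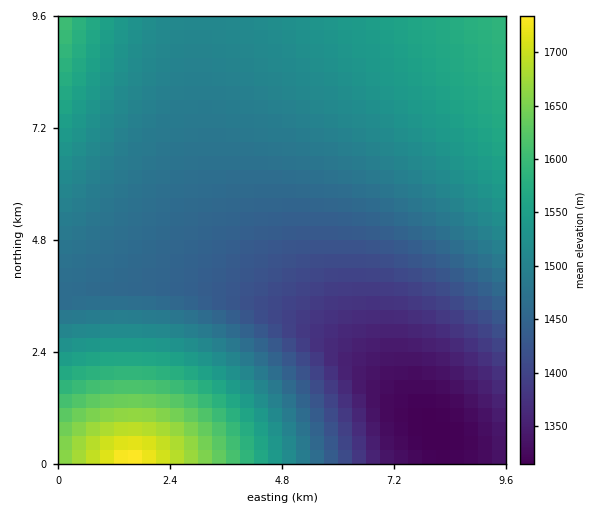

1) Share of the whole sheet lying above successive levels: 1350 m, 92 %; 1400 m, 84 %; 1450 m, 70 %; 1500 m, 41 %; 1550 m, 17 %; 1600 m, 7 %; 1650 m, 3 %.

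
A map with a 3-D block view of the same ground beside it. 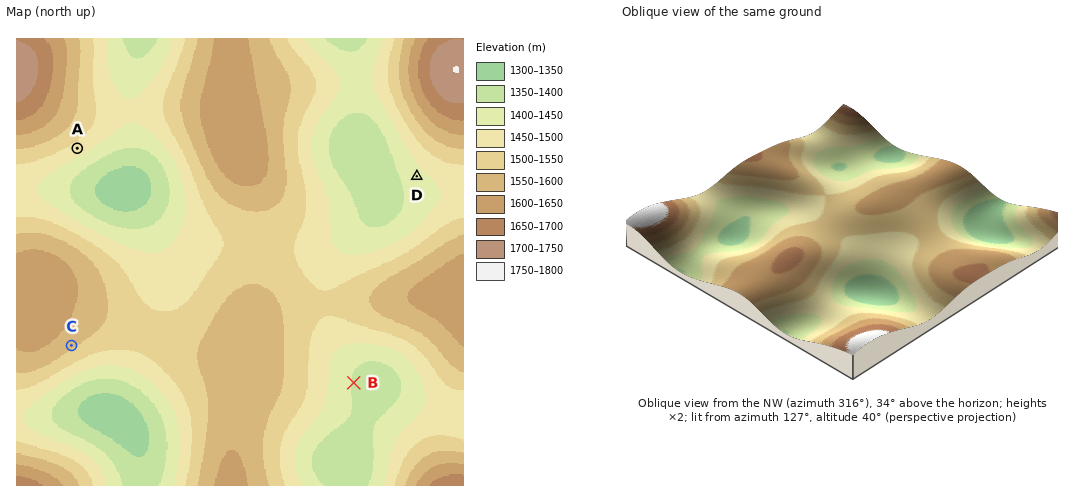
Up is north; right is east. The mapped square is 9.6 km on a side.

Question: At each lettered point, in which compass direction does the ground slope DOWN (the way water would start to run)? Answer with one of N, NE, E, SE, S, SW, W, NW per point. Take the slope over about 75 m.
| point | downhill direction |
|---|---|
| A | SE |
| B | E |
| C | SE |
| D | SW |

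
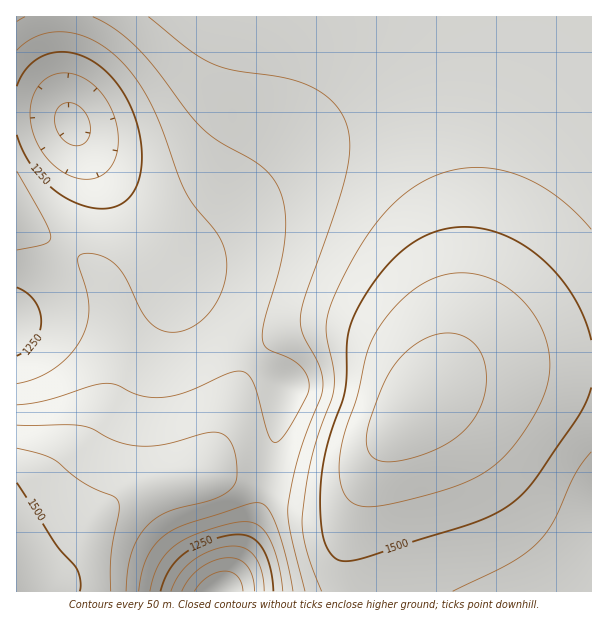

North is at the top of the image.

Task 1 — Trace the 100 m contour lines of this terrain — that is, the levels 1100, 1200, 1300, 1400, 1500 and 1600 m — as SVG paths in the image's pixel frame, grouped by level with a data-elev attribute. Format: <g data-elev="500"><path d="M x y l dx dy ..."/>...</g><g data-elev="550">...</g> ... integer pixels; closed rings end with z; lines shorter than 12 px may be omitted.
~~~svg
<g data-elev="1100"><path d="M194 591l7-9 8-6 9-4 7-1 6 1 6 4 4 6 2 9"/></g><g data-elev="1200"><path d="M171 591l9-18 14-13 19-10 20-4 13 3 9 8 7 15 2 19"/><path d="M81 179l-16-6-15-12-12-15-6-18-2-20 5-16 9-12 13-6 9-1 9 1 9 4 9 7 15 17 9 23 1 22-2 11-5 8-6 7-7 4-8 2z"/></g><g data-elev="1300"><path d="M150 591l4-15 5-12 7-10 10-9 13-8 17-6 24-7 15-2 7 1 6 2 11 12 9 24 5 30"/><path d="M17 250l27-6 5-2 2-5-6-16-28-50"/><path d="M17 50l10-9 12-6 14-3 13 0 15 3 14 6 13 9 14 12 15 18 13 22 12 26 21 59 11 18 25 32 6 14 2 15-2 13-3 12-6 12-7 10-9 9-11 6-10 4-9 0-12-3-11-9-7-12-15-32-11-13-7-5-11-4-10-1-6 2-2 3 0 5 8 27 3 16-1 15-6 15-10 17-17 15-19 10-19 6"/></g><g data-elev="1400"><path d="M126 591l2-22 4-17 6-15 11-13 9-7 12-6 48-13 9-6 6-6 4-7 0-14-3-15-4-10-8-6-10-2-48 13-26 1-21-4-25-13-11-3-64-1"/><path d="M148 17l41 33 24 14 21 6 54 9 27 10 12 8 9 9 7 10 5 12 2 22-5 29-12 40-28 77-4 19-1 9 2 9 17 32 4 18-2 13-14 35-9 28-10 48 2 26 15 58"/></g><g data-elev="1500"><path d="M80 591l0-10-3-12-21-25-39-61"/><path d="M591 340l-11-31-19-30-24-24-27-17-28-10-27-1-14 3-13 5-24 14-17 16-16 22-15 24-7 19-2 14-2 46-18 54-6 36-1 23 1 22 3 15 5 11 4 6 6 3 8 1 12-2 112-35 18-7 15-9 18-14 15-18 43-62 7-13 4-14"/></g><g data-elev="1600"><path d="M380 461l9 1 12-1 30-9 24-13 16-16 7-10 5-12 3-23-1-12-3-10-5-9-6-6-9-5-9-3-9 0-10 2-11 5-10 6-17 17-15 26-10 29-4 14-1 11 3 9 4 6z"/></g>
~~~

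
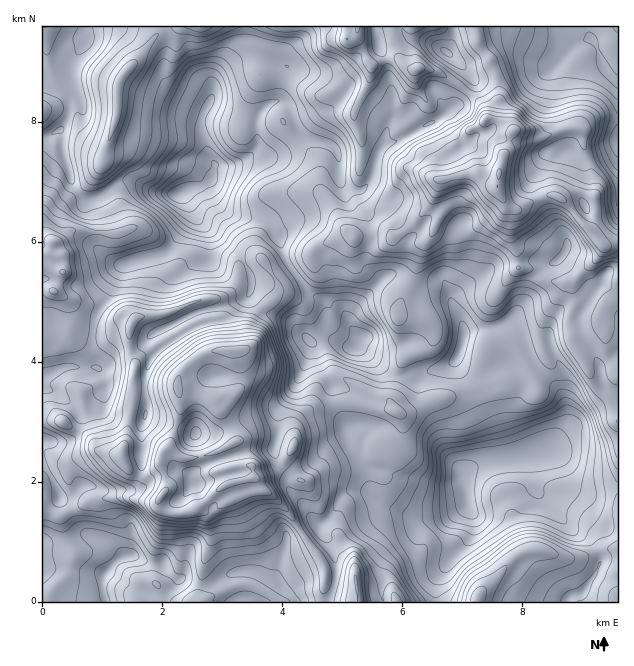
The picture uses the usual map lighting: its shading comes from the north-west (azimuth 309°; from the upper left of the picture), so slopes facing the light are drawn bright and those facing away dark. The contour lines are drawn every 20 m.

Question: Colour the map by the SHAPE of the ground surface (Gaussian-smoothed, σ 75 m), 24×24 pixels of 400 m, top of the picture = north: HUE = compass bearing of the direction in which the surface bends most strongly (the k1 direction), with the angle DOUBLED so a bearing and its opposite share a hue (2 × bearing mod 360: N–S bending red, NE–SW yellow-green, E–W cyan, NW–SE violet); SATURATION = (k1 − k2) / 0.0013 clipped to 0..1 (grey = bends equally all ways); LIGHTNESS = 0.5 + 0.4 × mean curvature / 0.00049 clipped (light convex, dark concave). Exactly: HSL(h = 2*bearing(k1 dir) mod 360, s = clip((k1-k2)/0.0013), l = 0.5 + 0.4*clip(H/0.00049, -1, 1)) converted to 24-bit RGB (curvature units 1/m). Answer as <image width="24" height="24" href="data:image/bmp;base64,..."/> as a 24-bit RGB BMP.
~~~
<image width="24" height="24" href="data:image/bmp;base64,Qk32BgAAAAAAADYAAAAoAAAAGAAAABgAAAABABgAAAAAAMAGAAATCwAAEwsAAAAAAAAAAAAAsoCOfpl7JimMvceSgJW7MH2D1I1IrEq7b2+1U7ivazR6xdN+FbzRzv8+evuTei98HSRoaWzM9MfPZFyMgX5te1xWJmNKrJuCjIpks5R2LHFrKZ04p1EVaB8f3sBdZHNEYmc2RntGbFeGrfGmAG3q9YG8r8ttfTB1NV5WG4Jc2Ie355/Oo2mRhqPAeZnOLnF6iolAdaBPiTlATChi4TUjYpAiP1oQnnxQgpt1S51xF7p9Iv61PNo1oTk6mXRWcE2FfpbDMZ69OG5f2Yiv1tr1V13pphN6gVu2hcXjzS+3WbJtLQYk4fqNzNb/z9r8WVXHb6BheC1Dgf+vWBMVnr5TYVJsnH9cYohTU40/KSRGZ0wmX6wqg4EeVBsoaJh7jFaASSRcT8JEqxBkJLf/ffzKTeM4jCeL3JnEvH3OzP/tZgBhmNajRoZ0c0ZtpY98hpl1VKZUIhhKlcKsmbCEgFyLcH+WfFl7iotavTm+pyqRe3XC0PnnQQDo2ZAlKnCRWclSzO/lwQXgKeo3tE+mfnSpb0yNpYl4t7qAQLStIypMR5Y9hJJOg41Ud1iHjE2Qqkd4YlIXG5nazebx8LvCBjC55vnAMxeJ4E5duOlPDgYt+OXTL3+LbkJ+fGeUooiU0NOMYRJIhYxESXYzV3c1TGo9S1tLPjljvYo50ur5COryTWIu765CDBMn/5NCDxEkgd1Lj8ZLKDeG0+GWqlSSWzNcfndGwLxQ0YCOa02ajJO3lYO4snewh5FGKmdEHQwnw/O4lmovxpprHy9V8cmlIg5h6e7SWojXw6TT1Kp7HY4rFj9ayHCSjFC0gqTNsNXZf0yqvqXUi3S8l3emdHWq38LhUCerG0/ChN1eN4E0kZg/QSlV6/F+ATeG8tncnkJFXVQt1bpp2OfFAB4zumPEtuXtdjbRqiEfc28tRnwol0KHmo5tiWWCqXdjgCWOgPWIRV6yin2rbaOlX0WJhPFUGVluIY1K9dP41NP47df0tenIHAo6UXcnVUsTJxAd0Yw/w2qM1NiXCi1GwZ2TdZGcqVeMex6sjNyIfKtgg2Z7kaJtMjKt7NLBHSfFGHgcI2EPXoUludVe8QAMJwwiTKFSmUl6PRhFwuqda660yd+2Fgcsx9AsNnA7rVBsMMiKpV6jq62Qn9NxecS0Ho+ckN6oTD7UuHL71bP7cO3bPCgX4m1+aJzUiDBCZD01LZKOs9eqkaB3p1E+PyN64cnPM12cOGo+krBlS51jsoF729F1SLZpQ4VhP1wynVtSR3QxRXEfiRwsrDd4lNeAggVx1KGOe260WMGROFwjzJM1VDInUIhgQ31S54uvUs/ed5LE1mF9FEUQxtiSr0hueSI9Xm8jNGoXQbV6b3vFREG6zJbVcuDVcyHH0pzGrnKQcT+9rXnKm3TVWGu3WJuKXkBPjN0/bHpNMGFQhRU8/f7Nfd6hl2DuiXTp4M/w1+v0O6LZUB1OQ41WwKVjfyc3NnRImUdTw9XjWjfHxqDIhEqr36OFQC6GtUOk2t6XOoBBJgwnpP/Kg/KlnX1YSCcaRlsogtdYnasxMw0iaD2QgT+SxXpxnXN4cX6MVqp3PalCn06OiXdTmzxV3qc5LR1PgLZhxvff1YH0erL/GvjExud2oKJckgR15fc7Rm0OpWIlH05yJYg7J0dMkLhvrI7GoHy6ssWYaRpsIZ0exkF7UGnI29T3X035tPHvieNQJFxpyceRYUO87K2idzJ7PEOq89/YhWvRt556Rn2PP1CDXRswO7IgXmQzbYdBtbZxMxFF3fFXI8HDnZverYZHaIo7ozJy/NzOEjInWVkpw99Cb3QzFEc1Raih66eXTbJDoayOdXSrNBd6o7HSko6+gGynUbWOfTUsNHyHuuSSMXJYD2cLwyMj7ID3K9ZK9uTHcW//lWro8vXRKTloe2TYGilVv6xY69uQnIplb2NRKlRroD+QvoNWOpZAey1sjb2NZ7vXw49uW1OFoGVGHJU2CikN9v/DlvR5RiBQR1OR372+yIHclGhONB1wmsqr7rybTHZrspFMTkJuHTdPxq+Xfp65PZ3HwH6ggDh77qtfHRE37vaGGoKbS+n/paAhvNlUNi48Ym5Mi5o8kTEvfKBmI2l6g3W07cPKykfE0l1hSzBcKph6brRslW9bVDVLmlUrc14jpPetFAD40vnkACHyLgUZtvKnojtZaFFXSG5Xn4tqfElwgKNpRmhtMGo2lI5R03yPwj6jv2trQopqT2g2hFc4MHRWS7HL7NX2FvSyT7I7tFsDOTIKOKG9oOF7i1BuepCRYWaDfltdj2l/"/>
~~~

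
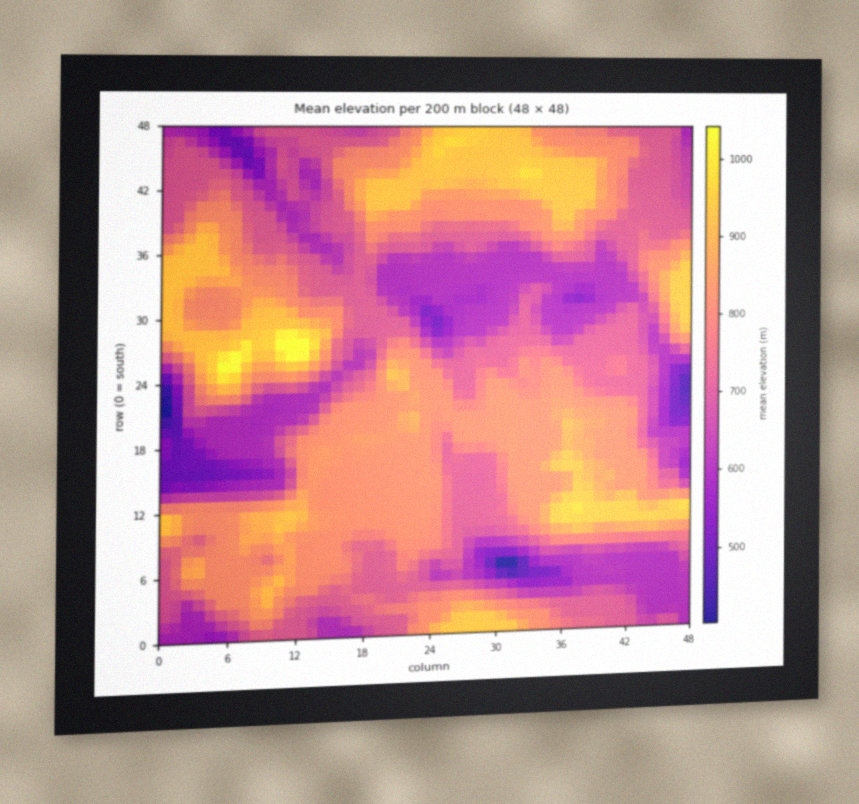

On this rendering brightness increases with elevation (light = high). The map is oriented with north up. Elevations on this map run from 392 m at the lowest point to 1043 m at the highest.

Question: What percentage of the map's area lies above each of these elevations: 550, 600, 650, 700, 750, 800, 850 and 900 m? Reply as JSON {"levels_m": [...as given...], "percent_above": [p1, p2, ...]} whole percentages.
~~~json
{"levels_m": [550, 600, 650, 700, 750, 800, 850, 900], "percent_above": [96, 94, 78, 74, 50, 45, 17, 13]}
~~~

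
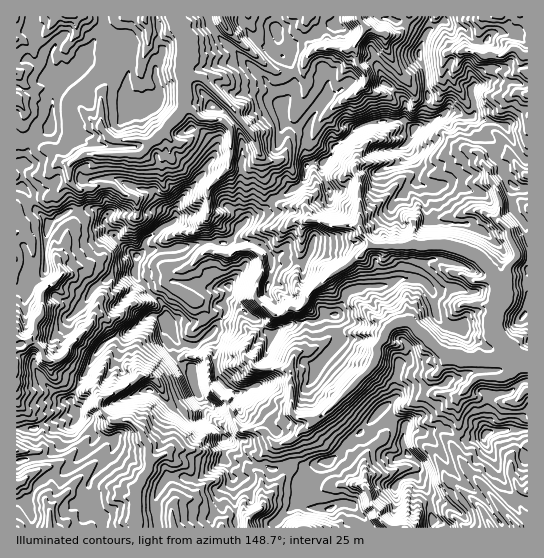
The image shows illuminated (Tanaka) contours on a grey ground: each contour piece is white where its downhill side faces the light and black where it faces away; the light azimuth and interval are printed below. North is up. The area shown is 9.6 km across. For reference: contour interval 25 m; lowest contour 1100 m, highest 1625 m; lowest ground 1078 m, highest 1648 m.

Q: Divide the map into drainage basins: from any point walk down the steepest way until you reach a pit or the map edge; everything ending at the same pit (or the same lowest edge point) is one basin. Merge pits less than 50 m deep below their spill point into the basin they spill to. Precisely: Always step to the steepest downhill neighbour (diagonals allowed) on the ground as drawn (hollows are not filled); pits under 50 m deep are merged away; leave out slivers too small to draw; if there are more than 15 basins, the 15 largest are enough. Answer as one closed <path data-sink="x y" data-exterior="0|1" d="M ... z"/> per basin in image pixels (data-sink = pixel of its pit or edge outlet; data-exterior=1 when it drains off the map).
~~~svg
<path data-sink="527 362" data-exterior="1" d="M450 111l-35 17-12-8-33 3-13 5-12 12-12 7-2 8-8 8-12 0-4 2-2 13-8 10-23 11-8 10-17 8-10 10-4 8-9 8-16-2-37 8-20 0-10 3-6 5-2 17 13 17 16 15 3 9-2 3 6 5 2 12 4 7-4 7 0 5 6 10 14 6 2 15 6 14 3 18 7 4 10 10 3 7 5 2 7 10 15 13 24 6 14-5 21 3 7-4 12-2 7-4 8-11 13-10 24-27 28 19 12 4 21-4 21 12 20-3 3-4 8-2 20-2 3 4 7 25 4 1 0-270-14-2-5-5-5-8-1-8-11-13-3-15-8-7-6-12z"/><path data-sink="175 17" data-exterior="1" d="M209 16l-53 1 3 6 0 22 4 5 0 4-7 11 0 14 4 15-3 8-4 5-7 4-17-1-4-20 6-29 0-16-5-4-15 0-12-4-15 17 0 4-7 11-6 6-6 2-8 9-5 13-1 30-13 7-9 11-7-7-6-2 0 49 5 0 7 6 5 13 14 13 2 5 22-15 26 0 10 8-2 8 11 14 21 17 16-7 20 0 37-8 16 2 9-8 4-8 10-10 13-5 12-13 23-11 7-7 4-16-3-11 3-21-3-4-21-7-3-17-16-26-48-44-8-13z"/><path data-sink="17 339" data-exterior="1" d="M21 187l-5 2 0 240 10 0 35-10 14-9-4-11 24-44 8-11 26-12 21-16 7 0 8 4 2-5-6-13-10-7-15-18-1-7 2-13-14-10-14-16-4-6 2-8-4-4-10-5-12 3-10-2-22 15-2-5-14-13-5-13z"/><path data-sink="135 523" data-exterior="0" d="M157 316l-10 1-18 15-26 12-8 11-24 44 2 10 4 4 0 6 15 12 3 6 20 2-3 14-19 22-5 11 4 19 11 13 0 10 54 0-2-23 2-12 7-12 3-4 32 2 25-18 0-24-3-6-17-14-3-18-6-14-2-15-14-7-6-9 0-5 4-7-4-7-2-12-5-4-3 1z"/><path data-sink="359 17" data-exterior="1" d="M429 16l-91 0-3 9-8 2-18 10-12 4-14 13 5 5 7 19-2 11-12 17 2 12 3 6 19 5 3 4-3 21 4 10 14-1 8-8 4-10 27-20 17-4 24-1 12 8 8-6 5-19 0-10-3-22-6-18 10-23z"/><path data-sink="525 55" data-exterior="0" d="M527 16l-82 0-2 5-16 12-8 20 6 18 3 22 0 10-7 22 28-14 8 1 9 5 9 0 22 6 10 4 14 30 4 3 3-1z"/><path data-sink="405 527" data-exterior="1" d="M383 409l-2 0-46 48-6 4-11 2-11 11-6 11-2 18 8 5 11 1 11 0 10-5 14 1 17 23 61 0 2-7-2-7-2-17-2-7-12-13 6-7-1-5-13-12-4-10 2-17-12-7z"/><path data-sink="70 17" data-exterior="1" d="M102 16l-86 1 0 120 13 10 9-11 13-7 1-30 3-8 10-14 6-2 6-6 7-11 0-4 17-21z"/><path data-sink="517 527" data-exterior="1" d="M442 428l-7 0-12 5 16 14 14 26 36 33 14 22 24 0 1-67-4-3-7-25-3-4-20 2-8 2-3 4-20 3z"/><path data-sink="50 527" data-exterior="1" d="M101 437l-6 0-8 13-21 21-4 2-11 0-9 7-7 7-9 16-5-2-5 2 1 25 86-1 0-9-11-13-4-19 5-11 19-22 3-14z"/><path data-sink="249 527" data-exterior="1" d="M226 439l-2 0 0 22 4 4 5 13-1 5 3 11 1 33 37 1 0-3 12-12 14-10 2-18 6-11 9-9-14 2-5-3-8 0-14 5-10-4-8 0-14-8z"/><path data-sink="491 527" data-exterior="1" d="M407 427l-3 2-1 14 4 10 13 12 1 5-6 7 12 13 4 12 1 17 9 4 5 5 56 0-1-5-12-17-36-33-14-26-17-15z"/><path data-sink="145 18" data-exterior="0" d="M155 16l-52 1 0 12-4 8 12 4 15 0 5 4 0 16-6 29 2 13 3 8 16 0 13-12 1-9-4-11 0-14 7-11 0-4-4-5 0-22z"/><path data-sink="174 527" data-exterior="1" d="M225 461l-3 0-23 18-32-2-11 20-1 8 2 22 54 1 1-11 9-10-1-16 13-12-4-12z"/><path data-sink="221 17" data-exterior="1" d="M241 16l-31 0-1 6 8 13 48 44 17 26 11-16 2-11-7-19-8-6-1-15-5 6-12 0-11-9-8-12z"/>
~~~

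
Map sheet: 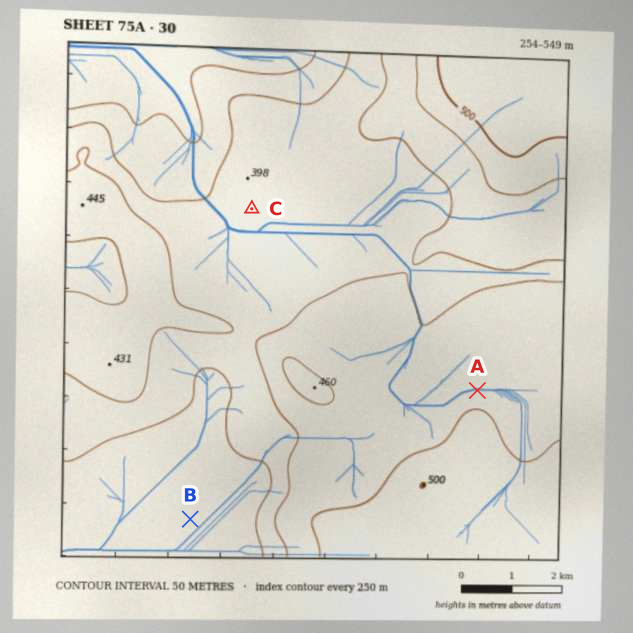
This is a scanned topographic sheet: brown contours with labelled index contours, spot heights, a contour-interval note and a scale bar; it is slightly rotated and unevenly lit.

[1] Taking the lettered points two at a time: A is higher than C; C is higher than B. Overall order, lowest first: B C A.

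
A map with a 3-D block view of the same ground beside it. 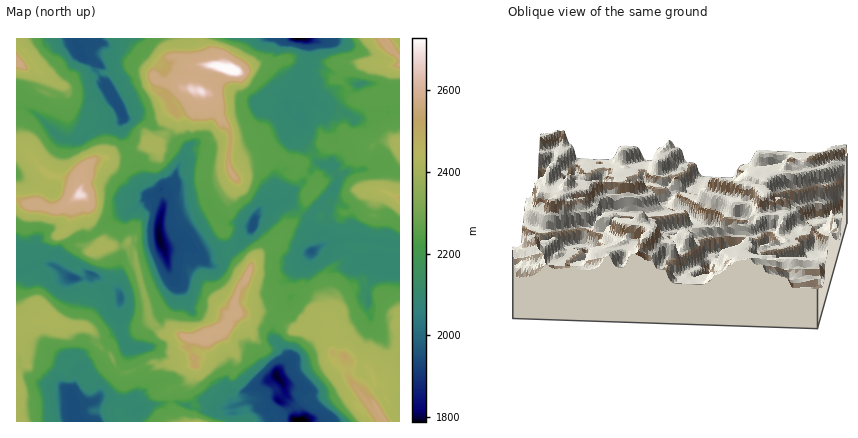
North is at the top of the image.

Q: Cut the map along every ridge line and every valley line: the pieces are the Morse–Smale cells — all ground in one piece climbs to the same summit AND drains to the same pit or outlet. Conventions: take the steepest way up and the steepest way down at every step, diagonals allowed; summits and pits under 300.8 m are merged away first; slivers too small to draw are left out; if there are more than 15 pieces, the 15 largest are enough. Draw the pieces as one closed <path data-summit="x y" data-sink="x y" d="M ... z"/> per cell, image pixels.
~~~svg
<path data-summit="206 338" data-sink="300 420" d="M272 310l-38 3-14 19-8 0-4 5-4 1-12 0-4 10 6 10 0 7-10-2-26 2-6-3-26 11-9-5-6-12-15-14 0-6-10-9-20-1-14-7-36 4 0 99 59 0-6-30-6-6-4-8 3-16 8-7 10 11 6 0 10 12 4 8 0 11 8-1 12 4 8 0 10 10 4-3 26-5 10 0 10 4 14-6 6 0 12 8 8 0 24-7 14 11 19-18-1-8-8-10 0-4 12-12-4-10-11-12-1-6 5-18z"/><path data-summit="400 58" data-sink="298 38" d="M380 38l-73 0 1 20-5 10 3 10-10 26 0 6 6 12-2 14 2 6 11 10 5 11 15 5 5 12-7 14 0 10-5 6 4 18-5 8-1 8 7-6 5-9 20-3 3 2-1 10 2 1 40 5 0-186-10-8z"/><path data-summit="230 70" data-sink="298 38" d="M306 38l-108 0 8 26 11 2-9 22-5 4 8 4 9 22 10 14-2 24 2 12-28 0-1 20 2 12 15 27 11-17-1-8 8-18-2-8 14-9 16 0 4-3 2-7 8-2 18 9 20 22 0 4-6 4-10 18 8 6 1 8 8 14 1 6-5 4 13 5 10-2 42 1-2 5-6 0-13 7 9 26 10-19 24-3 0-24-40-7-2-1 1-10-3-2-20 3-5 9-7 6 1-8 5-8-4-18 5-6 0-10 7-14-5-12-15-5-5-11-11-10-2-6 2-14-5-8-1-10 10-26-3-10 5-10 1-10z"/><path data-summit="230 70" data-sink="160 240" d="M198 90l-5 0 1 6-6 11-13 5-8 20-6 8-3 2-10 1-16 17 7 20 8 12 3 3 4 0 7-5 2 20-4 12 0 18 3 6 4 2 14-5 4 1 16 9 8 11 8 2 6-7 10-7 16-18 5-8 4-14 3-3 12-2 16-7 12 12 10-18 6-4 0-4-20-22-18-9-6 1-6 10-18 1-14 9 2 8-8 18 1 8-11 17-15-27-2-28 9-20 19 2 1-22-10-14-9-22z"/><path data-summit="206 338" data-sink="74 278" d="M92 236l-16 2-8 5-11 11-3 12-16-3-22 7 0 52 14 1 10-4 12 0 14 7 20 1 8 5 2 10 15 14 6 12 7 5 28-11 6 3 10-2 26 1 0-6-6-10 3-10-13-4-14 1-13-13-15-58-1-10-7-8 0-2-6 2-18 0-4 2z"/><path data-summit="206 338" data-sink="160 240" d="M160 190l-4 5-10 4-12 11-24 10-19 16 9 12 4-2 18 0 6-3 0 3 6 6 15 64 11 17 6 3 12-2 10 4 20-1 4-5 8 0 8-10 6-10 0-8 5-16 6-8 7-16 10-12 11-8-9-14-10-5-16 21-22 20-8-2-8-11-16-9-4-1-16 5-5-8 0-18 4-12z"/><path data-summit="378 412" data-sink="298 38" d="M318 251l-6 0-13 15-3 8 2 16-11 14-7 4-2 6 10 12 6 3 12-1 8 3 12 0 4-3-2 10 4 14 12 4 12 9 12 1 3 4 4 14 7 2 1-18 17-22 0-74-24 1-10 19-9-26 13-7 6 0 2-5-42-1-10 2z"/><path data-summit="230 70" data-sink="80 54" d="M198 38l-122 0-1 4 6 14 16 8 0 8 12 16-16 10-7 14-2 14 4 6 20-9 14-2-1 9 5 10 2 9 12-1 10-6 8 0 9-10 8-20-8-16-12-6 2-6-3-6 1-8 7-9 10-5 10 2 6 8 18-1z"/><path data-summit="378 412" data-sink="300 420" d="M278 314l-4 8-2 14 12 14 4 10-12 12 0 4 8 10 22 4 6 12-3 10-9 10 100 0 0-75-17 21 1 14-2 4-4 0-3-2-4-14-3-4-12-1-12-9-12-4-4-14 2-10-4 3-12 0-8-3-12 1-6-3z"/><path data-summit="20 64" data-sink="80 54" d="M74 38l-58 0 0 20 3 4-3 2 0 44 8 0 10 4 24 24 6 3 16 0 8-7-4-6 2-14 7-14 16-10-12-16 0-8-16-8z"/><path data-summit="230 70" data-sink="300 420" d="M70 355l-8 7-3 16 2 6 8 8 1 12 6 18 222 0 9-6 5-10 0-4-6-12-22-4 0 10-18 16-14-11-24 7-8 0-12-8-6 0-14 6-10-4-10 0-26 5-4 3-10-10-8 0-12-4-10 2 2-12-2-4-12-16-6 0z"/><path data-summit="80 194" data-sink="80 54" d="M24 108l-8 0 0 38 8 2 15 18 11 9 16 3 10 5 6-13 12-10 12-2 21-8-1-10-5-10 1-9-14 2-20 10-8 6-16 0-6-3-22-22z"/><path data-summit="80 194" data-sink="160 240" d="M108 158l-14 2-6 4-8 8-4 12 4 4-1 6 6 4 2 4 0 20 5 13 6-3 12-12 24-10 12-11 7-3-6-4-7-10-8-22-8 5-10-2z"/><path data-summit="80 194" data-sink="74 278" d="M80 194l-22 15-30-4-12-5 0 44 12 3 6 4 12-2 10 7 5-8 13-9 16-3-3-14 0-20-2-4z"/><path data-summit="206 338" data-sink="298 38" d="M274 246l-12 6-10 12-7 16-6 8-5 16 0 9 38-3 6 4 2-6 9-8 1-4-4-14 7-12 16-16-17 5z"/>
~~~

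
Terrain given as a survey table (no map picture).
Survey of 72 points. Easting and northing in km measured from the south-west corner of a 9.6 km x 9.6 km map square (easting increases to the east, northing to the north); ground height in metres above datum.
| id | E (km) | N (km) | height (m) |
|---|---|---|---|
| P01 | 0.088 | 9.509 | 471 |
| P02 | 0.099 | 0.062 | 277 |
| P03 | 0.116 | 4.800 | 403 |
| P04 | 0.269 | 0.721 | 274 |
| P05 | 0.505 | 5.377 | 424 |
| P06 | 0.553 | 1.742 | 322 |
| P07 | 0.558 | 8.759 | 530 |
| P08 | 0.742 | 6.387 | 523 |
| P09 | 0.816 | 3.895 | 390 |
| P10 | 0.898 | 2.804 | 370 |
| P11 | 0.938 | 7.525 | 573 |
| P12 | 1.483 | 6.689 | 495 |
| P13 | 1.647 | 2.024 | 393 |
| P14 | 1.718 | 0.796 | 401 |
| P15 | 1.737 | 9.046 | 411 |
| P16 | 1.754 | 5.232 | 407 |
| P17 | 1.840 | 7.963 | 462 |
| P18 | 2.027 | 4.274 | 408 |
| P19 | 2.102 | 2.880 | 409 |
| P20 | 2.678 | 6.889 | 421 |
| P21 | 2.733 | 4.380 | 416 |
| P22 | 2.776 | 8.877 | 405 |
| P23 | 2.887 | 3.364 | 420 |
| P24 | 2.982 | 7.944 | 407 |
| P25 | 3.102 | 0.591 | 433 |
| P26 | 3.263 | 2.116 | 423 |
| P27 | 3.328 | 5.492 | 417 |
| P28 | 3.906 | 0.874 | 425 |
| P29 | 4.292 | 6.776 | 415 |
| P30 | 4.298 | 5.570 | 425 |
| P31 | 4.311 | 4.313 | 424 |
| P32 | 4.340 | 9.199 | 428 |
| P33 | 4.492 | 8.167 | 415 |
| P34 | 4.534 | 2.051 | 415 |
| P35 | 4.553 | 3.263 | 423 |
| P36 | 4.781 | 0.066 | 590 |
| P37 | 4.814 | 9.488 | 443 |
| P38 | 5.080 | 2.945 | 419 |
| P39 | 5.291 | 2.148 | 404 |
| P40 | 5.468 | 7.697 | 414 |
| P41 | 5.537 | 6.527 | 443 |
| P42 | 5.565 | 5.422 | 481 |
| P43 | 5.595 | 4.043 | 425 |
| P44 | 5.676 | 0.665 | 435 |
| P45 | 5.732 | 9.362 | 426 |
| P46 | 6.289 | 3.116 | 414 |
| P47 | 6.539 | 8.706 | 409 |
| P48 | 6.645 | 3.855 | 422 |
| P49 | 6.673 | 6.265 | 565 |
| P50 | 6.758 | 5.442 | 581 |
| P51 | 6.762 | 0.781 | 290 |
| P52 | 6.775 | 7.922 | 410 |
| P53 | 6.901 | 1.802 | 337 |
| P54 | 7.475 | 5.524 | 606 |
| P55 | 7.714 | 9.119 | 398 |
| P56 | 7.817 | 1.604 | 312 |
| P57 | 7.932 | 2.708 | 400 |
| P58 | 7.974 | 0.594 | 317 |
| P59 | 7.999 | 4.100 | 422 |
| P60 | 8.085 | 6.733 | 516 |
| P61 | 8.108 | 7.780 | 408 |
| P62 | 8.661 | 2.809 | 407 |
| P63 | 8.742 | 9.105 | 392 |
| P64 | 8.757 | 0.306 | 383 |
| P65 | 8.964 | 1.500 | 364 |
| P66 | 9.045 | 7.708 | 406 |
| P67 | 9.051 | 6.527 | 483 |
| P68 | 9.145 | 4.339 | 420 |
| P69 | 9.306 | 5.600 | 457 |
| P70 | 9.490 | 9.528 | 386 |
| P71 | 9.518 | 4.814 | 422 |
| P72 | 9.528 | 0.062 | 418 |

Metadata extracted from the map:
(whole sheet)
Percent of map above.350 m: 93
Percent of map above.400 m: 77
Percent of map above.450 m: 18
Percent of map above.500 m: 10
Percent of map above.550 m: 6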